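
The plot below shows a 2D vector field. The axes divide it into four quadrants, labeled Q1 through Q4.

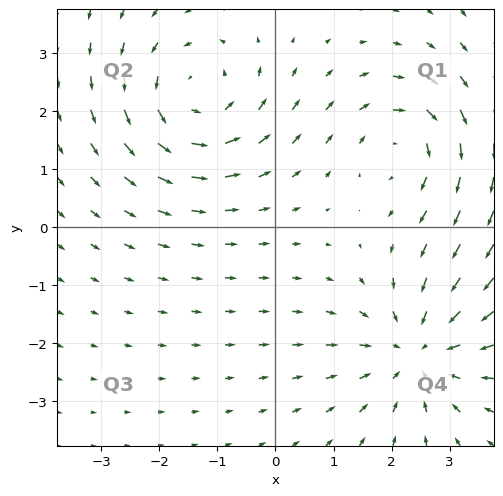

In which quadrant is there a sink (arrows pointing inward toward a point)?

Q4

The sink sits at approximately (2.5, -2.1), which lies in quadrant Q4. The divergence there is about -4, negative as expected for a sink.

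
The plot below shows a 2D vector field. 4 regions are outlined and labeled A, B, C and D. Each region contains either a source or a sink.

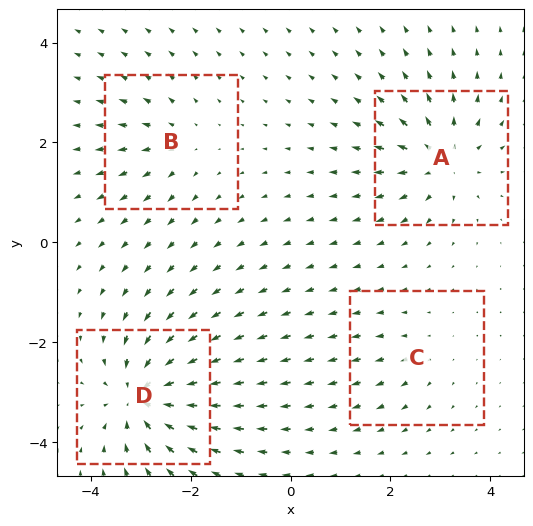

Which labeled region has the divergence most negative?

Divergence at each region's feature centre — A: about +6, B: about +4, C: about +2, D: about -8. Region D is most negative.

D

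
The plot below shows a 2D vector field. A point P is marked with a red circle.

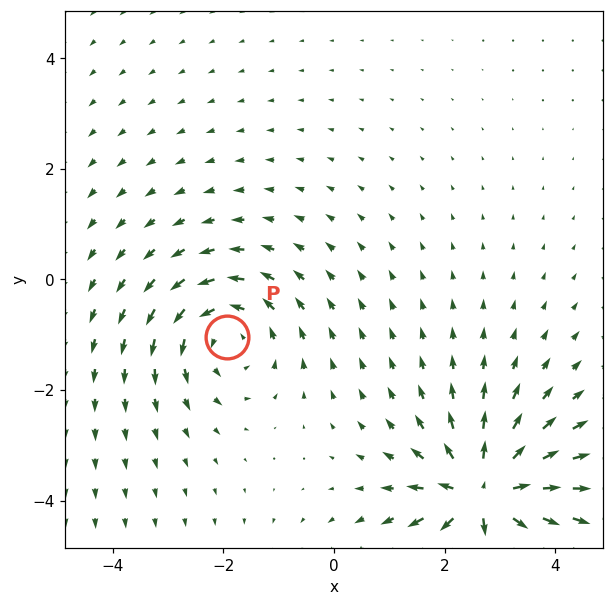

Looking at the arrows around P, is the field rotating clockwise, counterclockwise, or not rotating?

counterclockwise

Near P at (-1.9, -1.0) the arrows circulate counterclockwise. The curl (z-component) there is about +3; positive curl means counterclockwise rotation.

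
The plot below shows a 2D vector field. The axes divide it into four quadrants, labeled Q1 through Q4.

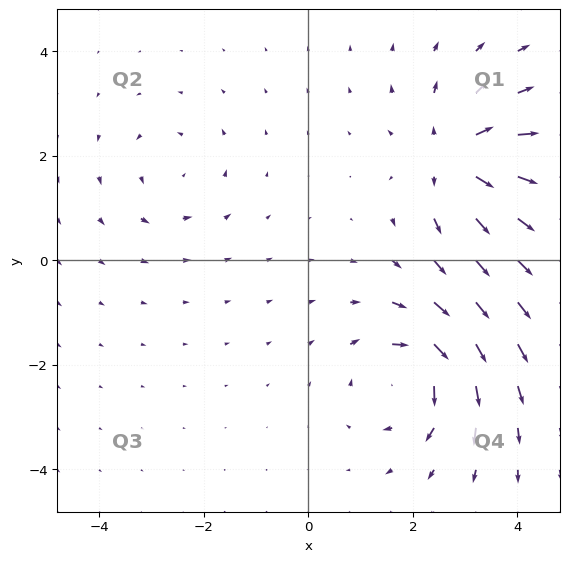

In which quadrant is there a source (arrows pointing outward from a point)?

Q1

The source sits at approximately (2.8, 2.0), which lies in quadrant Q1. The divergence there is about +5, positive as expected for a source.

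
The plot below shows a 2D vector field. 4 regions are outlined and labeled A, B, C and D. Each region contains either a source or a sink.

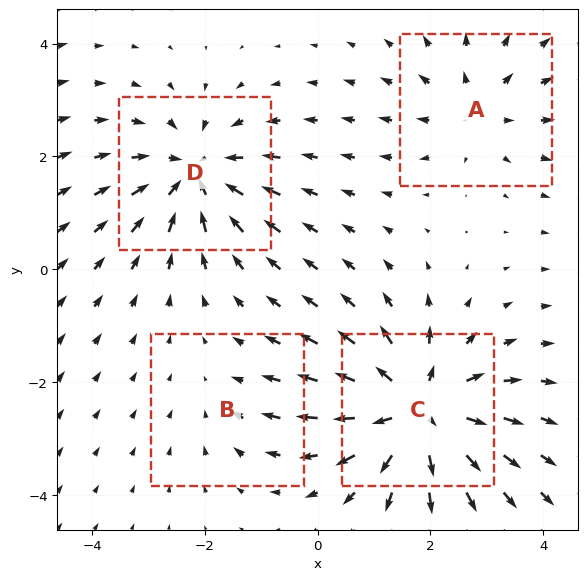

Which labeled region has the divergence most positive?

Divergence at each region's feature centre — A: about +3, B: about -2, C: about +6, D: about -5. Region C is most positive.

C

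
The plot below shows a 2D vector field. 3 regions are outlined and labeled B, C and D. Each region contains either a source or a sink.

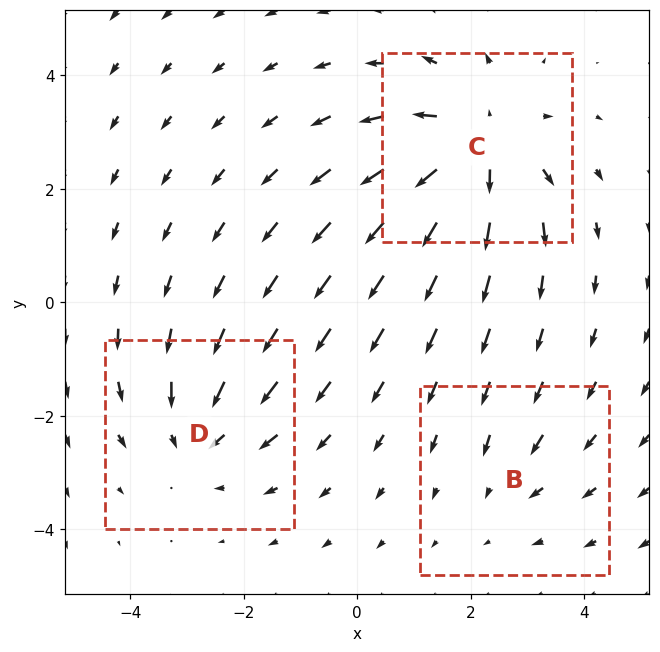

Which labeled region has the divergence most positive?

Divergence at each region's feature centre — B: about -2, C: about +4, D: about -3. Region C is most positive.

C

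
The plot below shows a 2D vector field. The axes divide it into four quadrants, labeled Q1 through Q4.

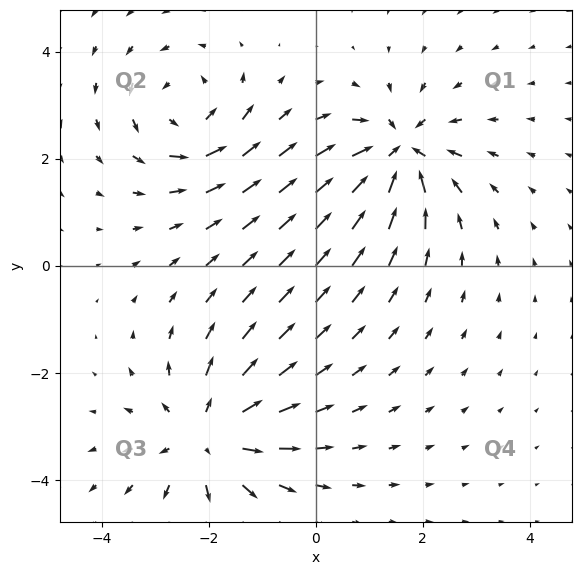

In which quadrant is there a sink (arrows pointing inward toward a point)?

The sink sits at approximately (1.6, 2.1), which lies in quadrant Q1. The divergence there is about -6, negative as expected for a sink.

Q1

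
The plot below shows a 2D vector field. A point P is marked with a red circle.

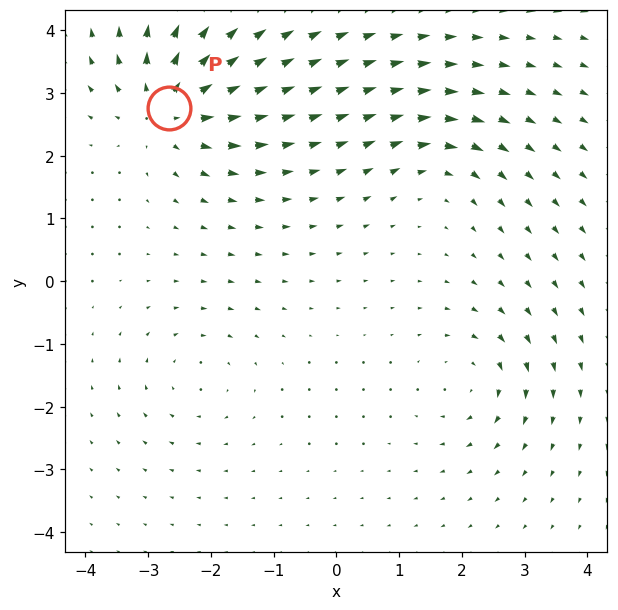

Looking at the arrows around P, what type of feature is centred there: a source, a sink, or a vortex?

At P (-2.7, 2.8) the arrows spread outward. Divergence about +6, curl ≈0 — positive divergence with near-zero curl is a source.

source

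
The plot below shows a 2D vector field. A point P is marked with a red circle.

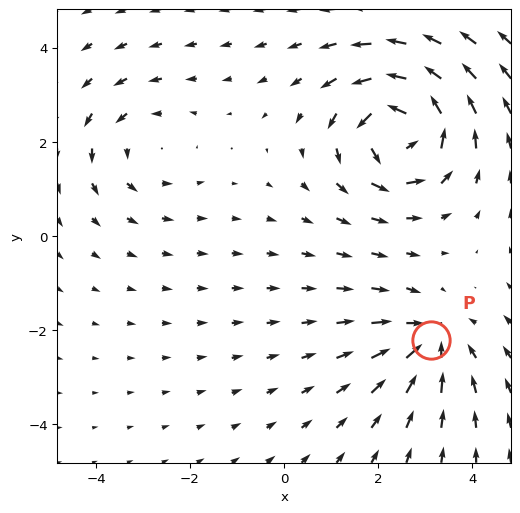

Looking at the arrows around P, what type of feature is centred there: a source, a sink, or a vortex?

sink

At P (3.1, -2.2) the arrows converge inward. Divergence about -3, curl ≈0 — negative divergence with near-zero curl is a sink.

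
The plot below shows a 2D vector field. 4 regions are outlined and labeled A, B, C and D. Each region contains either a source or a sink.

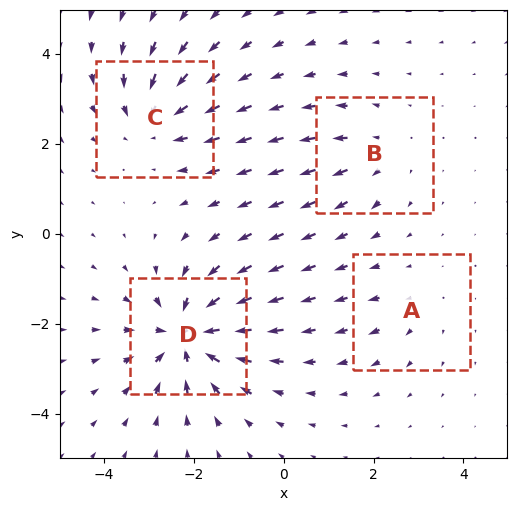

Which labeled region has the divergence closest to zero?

A

Divergence at each region's feature centre — A: about +2, B: about +3, C: about -5, D: about -7. Region A is closest to zero.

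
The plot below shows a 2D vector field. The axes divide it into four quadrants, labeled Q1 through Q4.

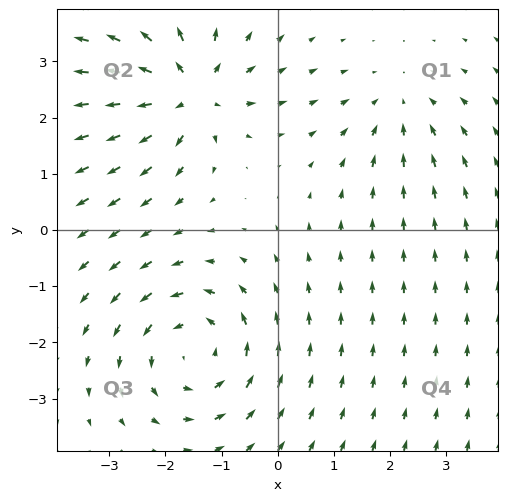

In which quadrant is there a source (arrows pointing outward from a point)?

Q2

The source sits at approximately (-1.6, 2.5), which lies in quadrant Q2. The divergence there is about +5, positive as expected for a source.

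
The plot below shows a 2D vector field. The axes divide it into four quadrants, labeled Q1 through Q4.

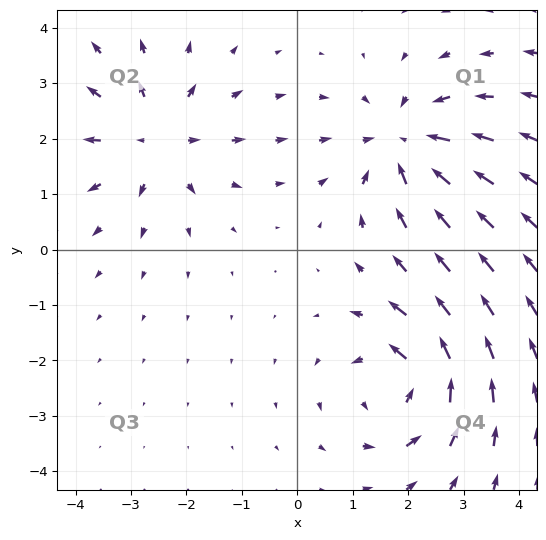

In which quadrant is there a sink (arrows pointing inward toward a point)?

The sink sits at approximately (1.9, 1.9), which lies in quadrant Q1. The divergence there is about -4, negative as expected for a sink.

Q1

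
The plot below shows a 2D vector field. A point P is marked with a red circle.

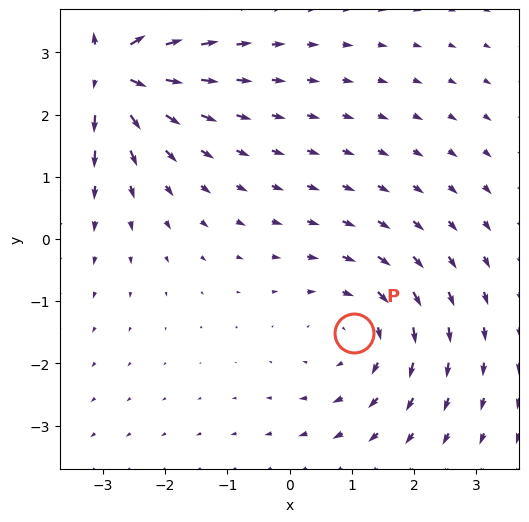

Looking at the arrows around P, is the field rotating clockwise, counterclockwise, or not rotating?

Near P at (1.0, -1.5) the arrows circulate clockwise. The curl (z-component) there is about -2; negative curl means clockwise rotation.

clockwise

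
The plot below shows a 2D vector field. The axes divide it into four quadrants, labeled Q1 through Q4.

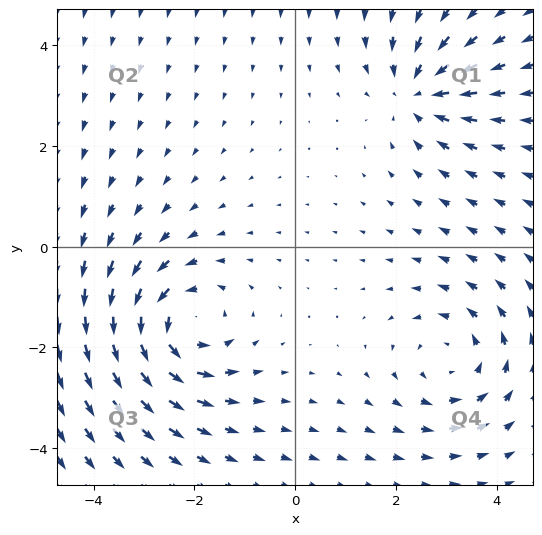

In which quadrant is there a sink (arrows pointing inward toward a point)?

Q1

The sink sits at approximately (2.5, 3.1), which lies in quadrant Q1. The divergence there is about -3, negative as expected for a sink.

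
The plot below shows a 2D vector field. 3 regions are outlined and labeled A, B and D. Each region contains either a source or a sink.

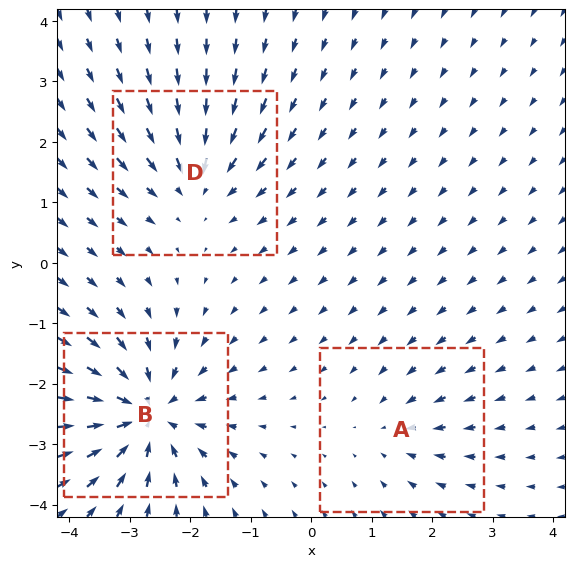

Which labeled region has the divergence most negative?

Divergence at each region's feature centre — A: about -2, B: about -5, D: about -3. Region B is most negative.

B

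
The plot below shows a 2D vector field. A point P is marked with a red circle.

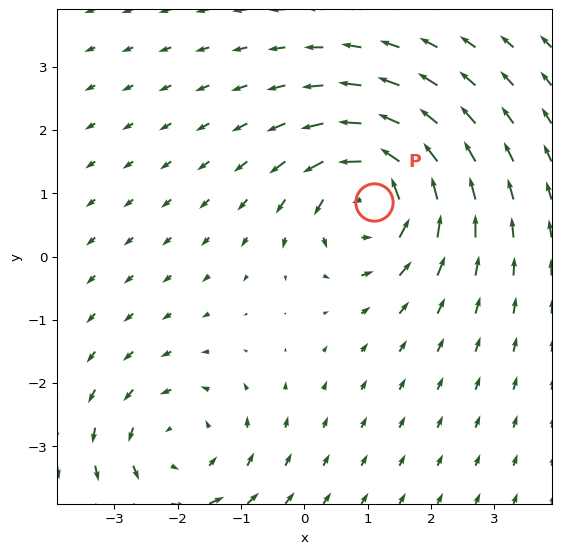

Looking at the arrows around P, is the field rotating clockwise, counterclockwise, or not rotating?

counterclockwise

Near P at (1.1, 0.9) the arrows circulate counterclockwise. The curl (z-component) there is about +6; positive curl means counterclockwise rotation.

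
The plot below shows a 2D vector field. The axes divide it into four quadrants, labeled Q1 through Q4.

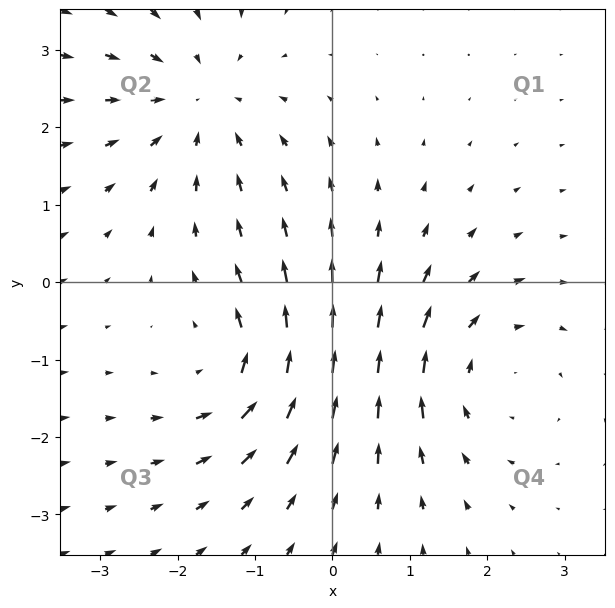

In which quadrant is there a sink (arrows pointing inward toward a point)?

Q2

The sink sits at approximately (-1.7, 2.3), which lies in quadrant Q2. The divergence there is about -3, negative as expected for a sink.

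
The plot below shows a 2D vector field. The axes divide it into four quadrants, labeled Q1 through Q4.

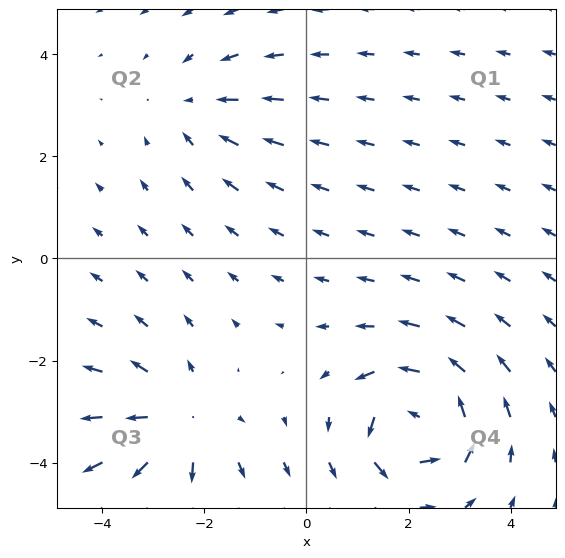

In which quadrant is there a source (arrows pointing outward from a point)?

The source sits at approximately (-2.5, -3.2), which lies in quadrant Q3. The divergence there is about +3, positive as expected for a source.

Q3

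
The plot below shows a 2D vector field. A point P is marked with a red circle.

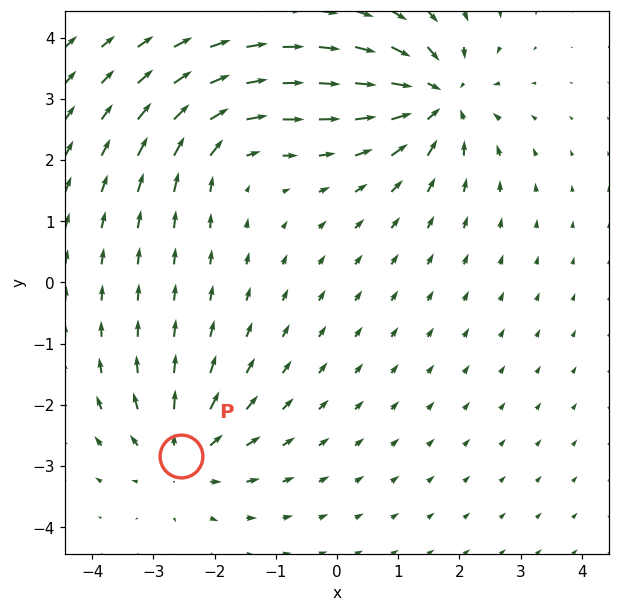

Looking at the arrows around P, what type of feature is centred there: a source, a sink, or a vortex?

At P (-2.6, -2.8) the arrows spread outward. Divergence about +4, curl ≈0 — positive divergence with near-zero curl is a source.

source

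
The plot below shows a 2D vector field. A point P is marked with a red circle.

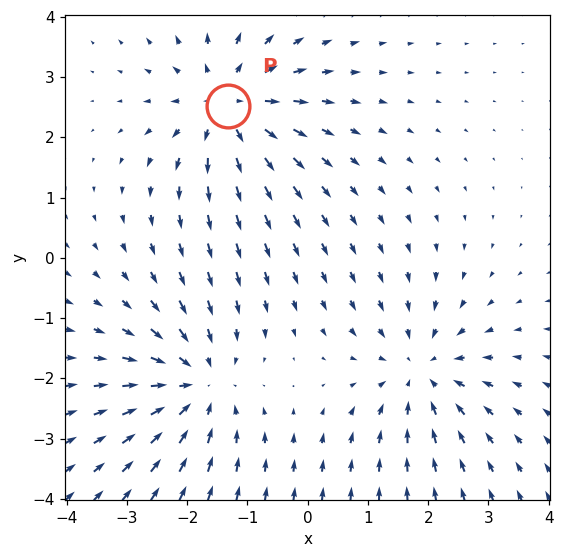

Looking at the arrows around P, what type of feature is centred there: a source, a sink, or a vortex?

At P (-1.3, 2.5) the arrows spread outward. Divergence about +6, curl ≈0 — positive divergence with near-zero curl is a source.

source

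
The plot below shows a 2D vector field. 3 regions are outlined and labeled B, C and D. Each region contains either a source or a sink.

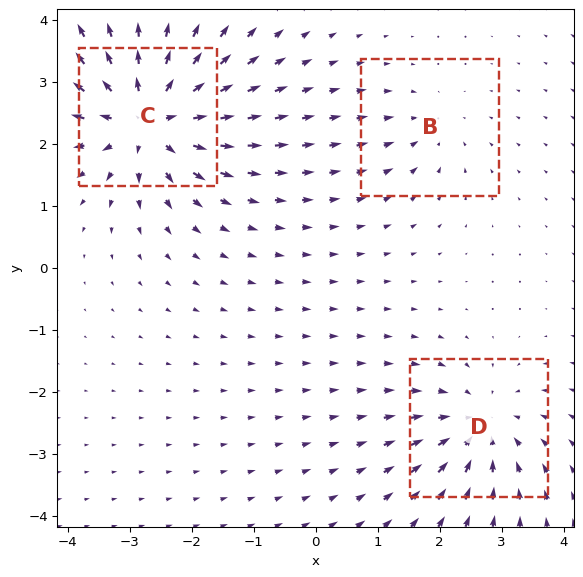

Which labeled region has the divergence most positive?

Divergence at each region's feature centre — B: about -2, C: about +6, D: about -4. Region C is most positive.

C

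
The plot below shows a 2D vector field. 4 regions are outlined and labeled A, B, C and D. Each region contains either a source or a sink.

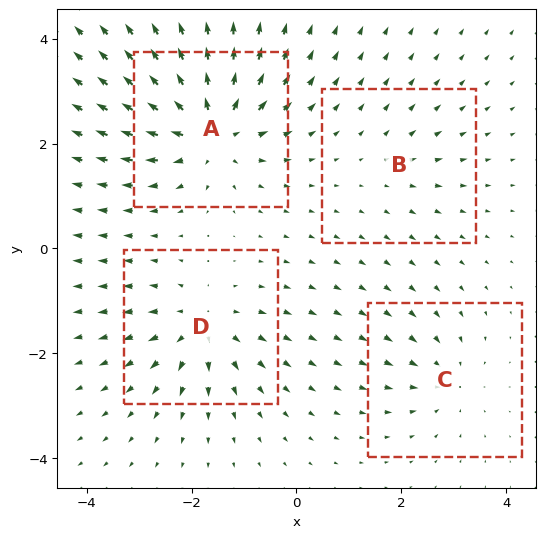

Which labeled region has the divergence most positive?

Divergence at each region's feature centre — A: about +8, B: about +2, C: about -4, D: about +5. Region A is most positive.

A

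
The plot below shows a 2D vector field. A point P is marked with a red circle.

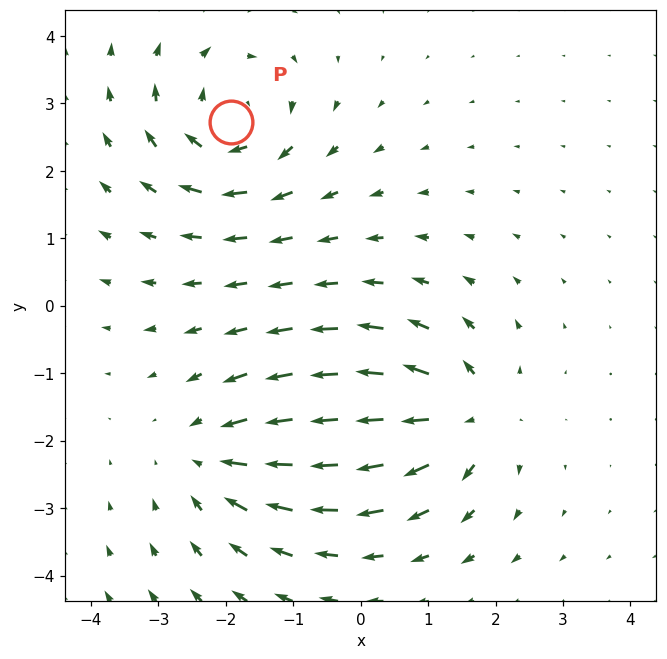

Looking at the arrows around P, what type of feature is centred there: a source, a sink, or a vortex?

At P (-1.9, 2.7) the arrows circulate clockwise. Divergence ≈0, curl about -5 — near-zero divergence with nonzero curl is a vortex.

vortex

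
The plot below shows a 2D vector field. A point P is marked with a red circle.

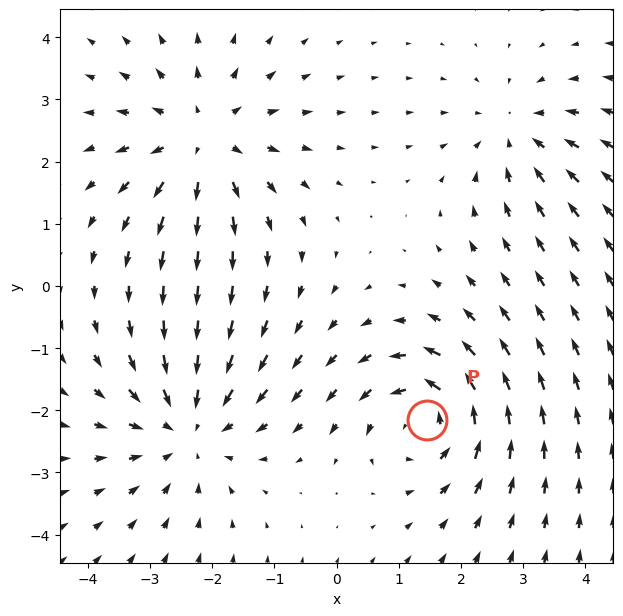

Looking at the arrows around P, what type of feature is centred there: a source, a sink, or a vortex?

At P (1.5, -2.2) the arrows circulate counterclockwise. Divergence ≈0, curl about +5 — near-zero divergence with nonzero curl is a vortex.

vortex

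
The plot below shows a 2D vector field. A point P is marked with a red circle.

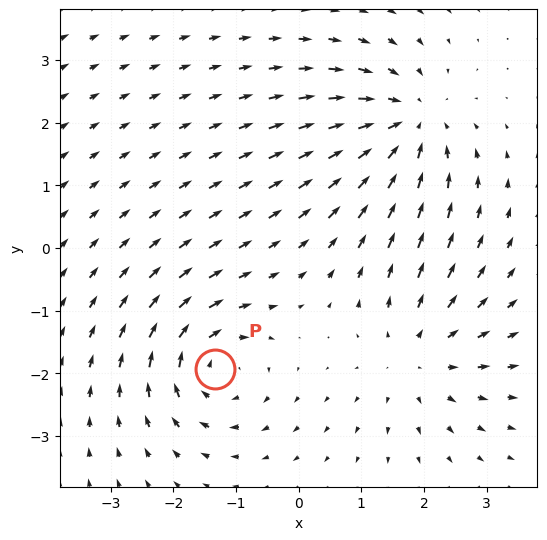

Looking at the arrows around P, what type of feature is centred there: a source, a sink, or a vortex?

vortex

At P (-1.3, -1.9) the arrows circulate clockwise. Divergence ≈0, curl about -6 — near-zero divergence with nonzero curl is a vortex.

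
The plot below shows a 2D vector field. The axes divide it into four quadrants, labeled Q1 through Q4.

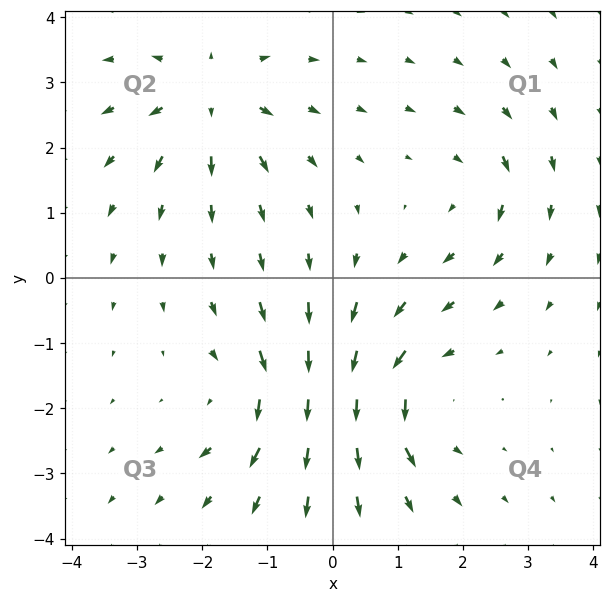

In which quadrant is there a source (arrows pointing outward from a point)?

Q2

The source sits at approximately (-1.9, 2.7), which lies in quadrant Q2. The divergence there is about +6, positive as expected for a source.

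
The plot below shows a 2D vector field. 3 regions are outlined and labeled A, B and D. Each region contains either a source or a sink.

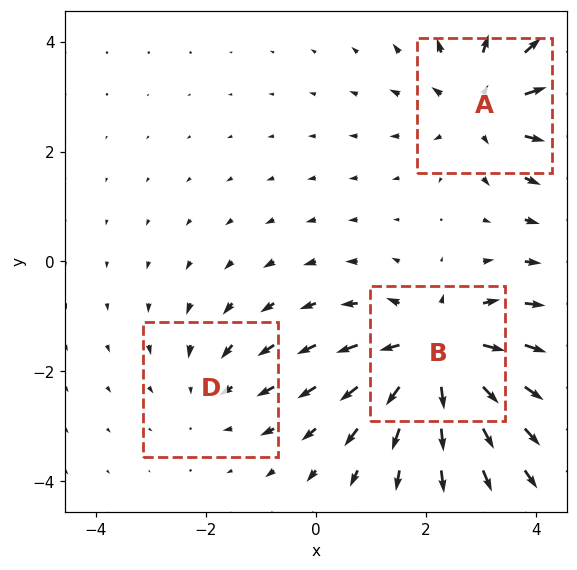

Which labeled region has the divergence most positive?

B

Divergence at each region's feature centre — A: about +3, B: about +5, D: about -2. Region B is most positive.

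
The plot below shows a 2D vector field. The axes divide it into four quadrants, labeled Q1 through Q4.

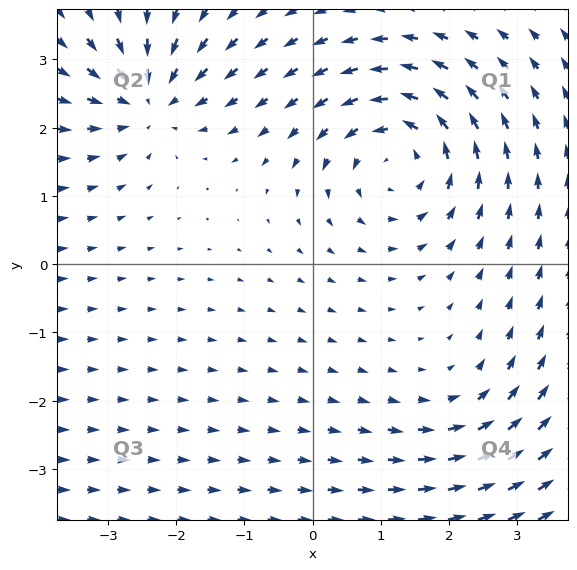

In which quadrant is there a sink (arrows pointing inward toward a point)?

Q2

The sink sits at approximately (-2.4, 2.4), which lies in quadrant Q2. The divergence there is about -5, negative as expected for a sink.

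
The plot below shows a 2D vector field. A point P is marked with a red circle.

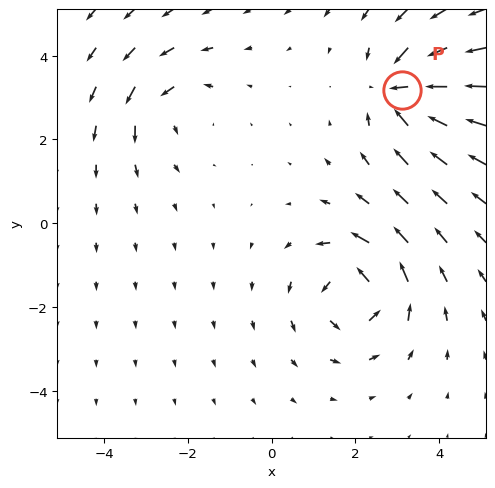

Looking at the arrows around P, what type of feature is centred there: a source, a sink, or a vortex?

At P (3.1, 3.2) the arrows converge inward. Divergence about -6, curl ≈0 — negative divergence with near-zero curl is a sink.

sink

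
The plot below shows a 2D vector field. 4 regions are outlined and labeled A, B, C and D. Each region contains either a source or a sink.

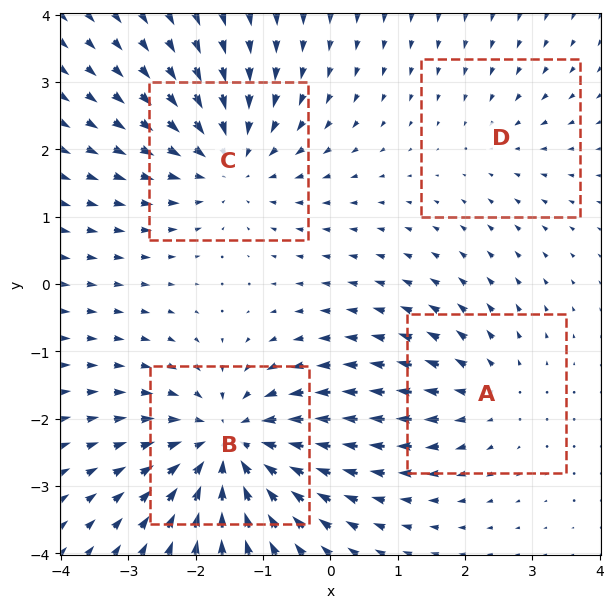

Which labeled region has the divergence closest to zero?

D

Divergence at each region's feature centre — A: about +3, B: about -6, C: about -4, D: about -2. Region D is closest to zero.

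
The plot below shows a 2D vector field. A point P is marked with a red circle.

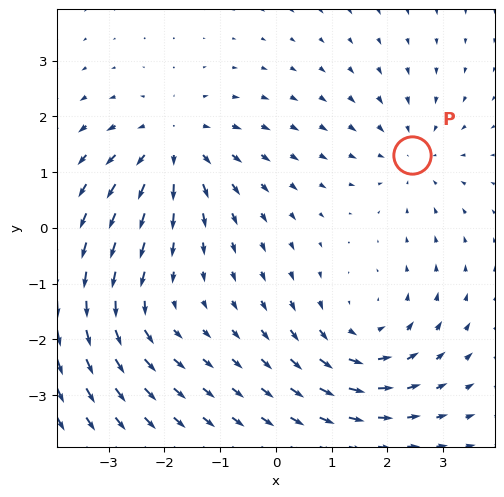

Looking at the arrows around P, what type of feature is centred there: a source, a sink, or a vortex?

At P (2.4, 1.3) the arrows converge inward. Divergence about -3, curl ≈0 — negative divergence with near-zero curl is a sink.

sink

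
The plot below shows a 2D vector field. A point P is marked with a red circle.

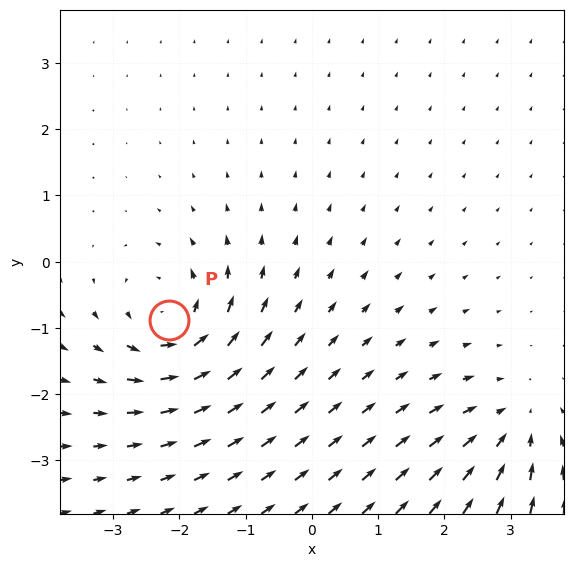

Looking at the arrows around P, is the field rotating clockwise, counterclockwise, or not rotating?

counterclockwise

Near P at (-2.2, -0.9) the arrows circulate counterclockwise. The curl (z-component) there is about +5; positive curl means counterclockwise rotation.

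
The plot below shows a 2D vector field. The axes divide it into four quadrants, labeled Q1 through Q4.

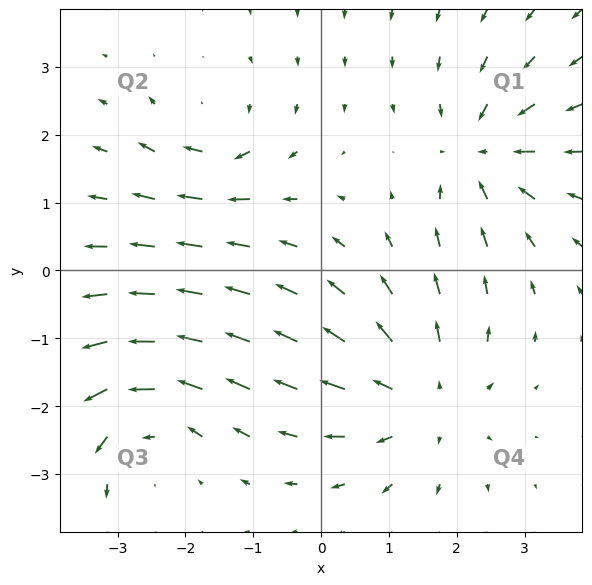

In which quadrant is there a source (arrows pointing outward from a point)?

The source sits at approximately (1.5, -1.9), which lies in quadrant Q4. The divergence there is about +4, positive as expected for a source.

Q4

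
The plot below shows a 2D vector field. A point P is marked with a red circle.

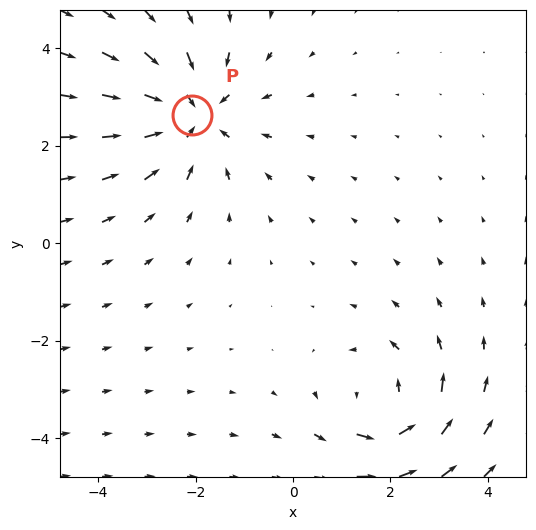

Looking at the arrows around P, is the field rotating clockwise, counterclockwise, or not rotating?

Near P at (-2.1, 2.6) the arrows show no circulation. The curl there is ≈0.

not rotating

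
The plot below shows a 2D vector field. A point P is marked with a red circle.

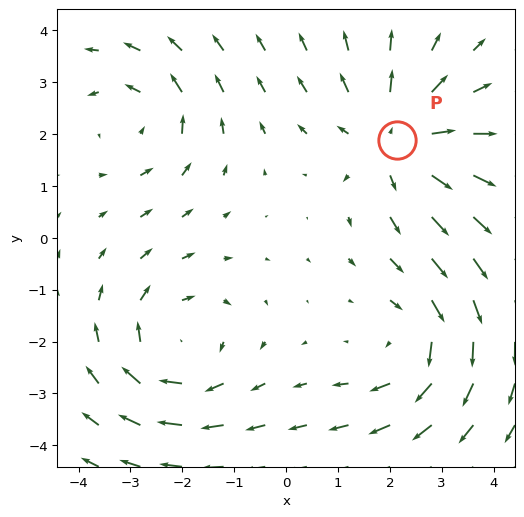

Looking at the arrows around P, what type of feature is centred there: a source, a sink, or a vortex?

source

At P (2.1, 1.9) the arrows spread outward. Divergence about +3, curl ≈0 — positive divergence with near-zero curl is a source.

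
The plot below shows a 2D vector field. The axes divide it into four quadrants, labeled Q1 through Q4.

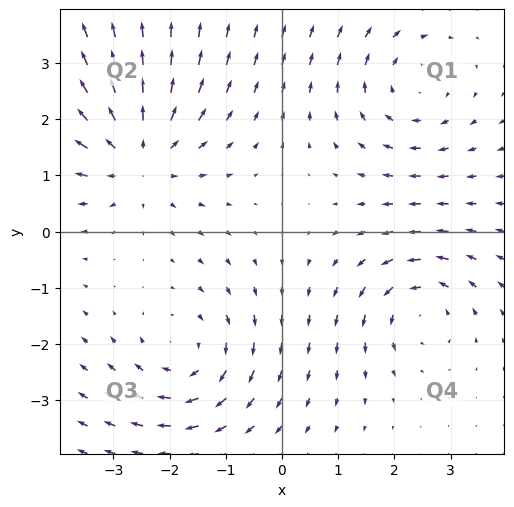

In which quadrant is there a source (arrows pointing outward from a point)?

The source sits at approximately (-2.6, 1.4), which lies in quadrant Q2. The divergence there is about +4, positive as expected for a source.

Q2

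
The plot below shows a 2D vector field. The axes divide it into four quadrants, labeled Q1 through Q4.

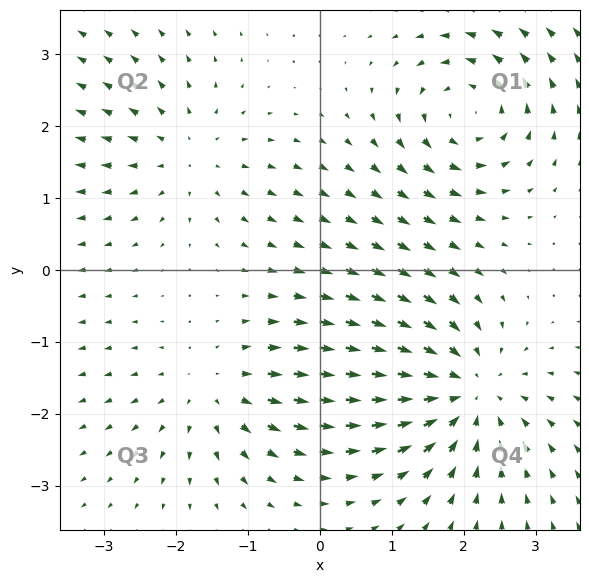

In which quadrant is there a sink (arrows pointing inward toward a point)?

The sink sits at approximately (2.0, -1.7), which lies in quadrant Q4. The divergence there is about -4, negative as expected for a sink.

Q4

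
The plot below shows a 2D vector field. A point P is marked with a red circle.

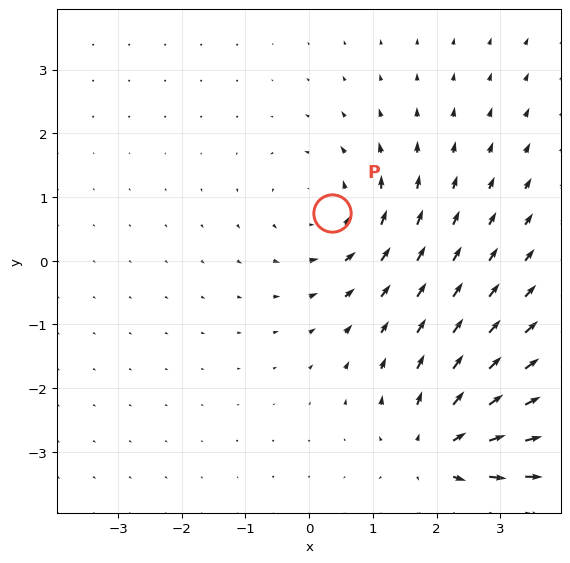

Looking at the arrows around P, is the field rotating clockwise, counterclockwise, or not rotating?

counterclockwise

Near P at (0.4, 0.8) the arrows circulate counterclockwise. The curl (z-component) there is about +3; positive curl means counterclockwise rotation.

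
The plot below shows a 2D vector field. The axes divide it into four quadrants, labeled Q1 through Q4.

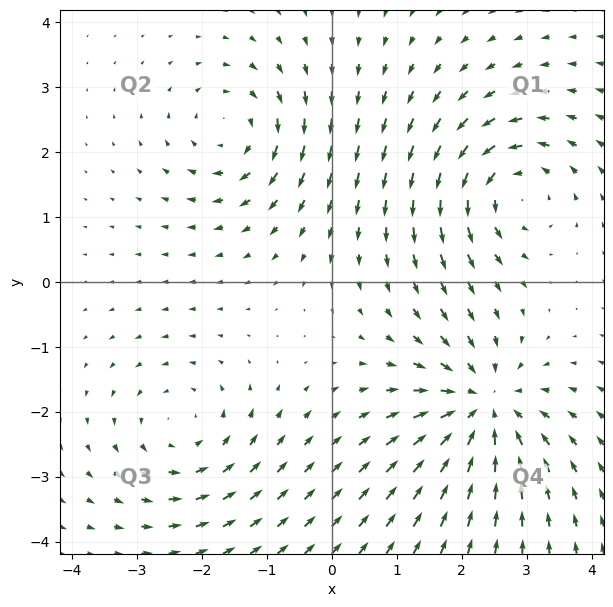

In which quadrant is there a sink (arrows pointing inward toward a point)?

Q4

The sink sits at approximately (2.3, -1.9), which lies in quadrant Q4. The divergence there is about -5, negative as expected for a sink.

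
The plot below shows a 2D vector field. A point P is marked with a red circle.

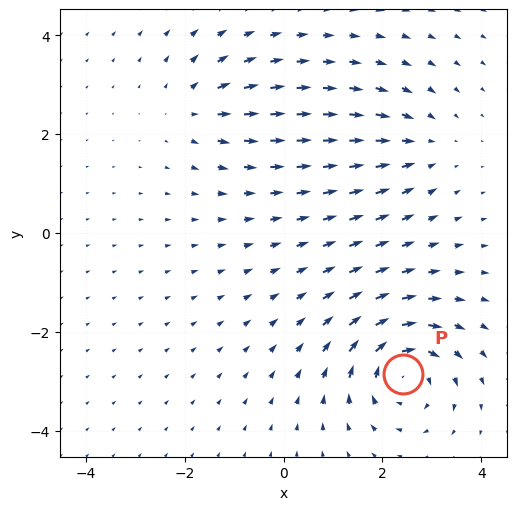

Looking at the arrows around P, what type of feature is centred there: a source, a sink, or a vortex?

vortex

At P (2.4, -2.9) the arrows circulate clockwise. Divergence ≈0, curl about -6 — near-zero divergence with nonzero curl is a vortex.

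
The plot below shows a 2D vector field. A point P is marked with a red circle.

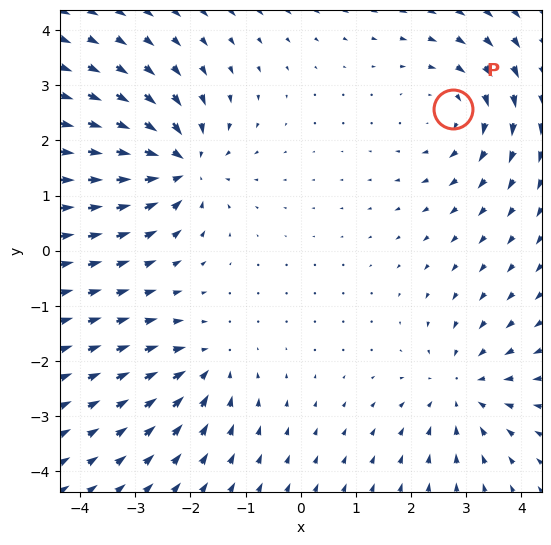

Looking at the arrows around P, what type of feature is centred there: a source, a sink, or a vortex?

vortex

At P (2.8, 2.6) the arrows circulate clockwise. Divergence ≈0, curl about -3 — near-zero divergence with nonzero curl is a vortex.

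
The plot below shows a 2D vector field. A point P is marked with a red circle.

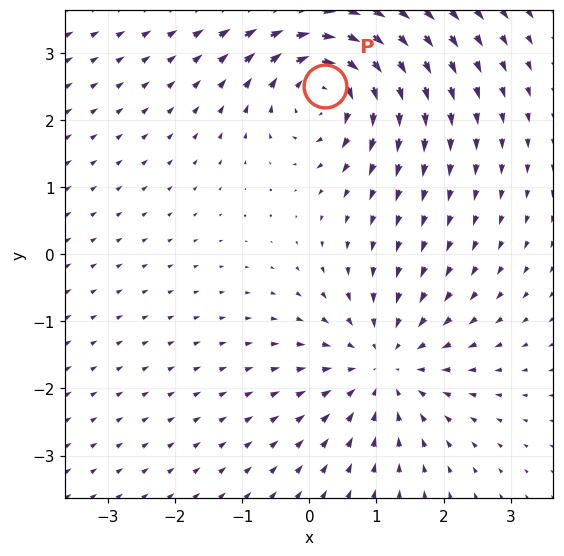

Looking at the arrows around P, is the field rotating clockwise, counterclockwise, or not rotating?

clockwise

Near P at (0.2, 2.5) the arrows circulate clockwise. The curl (z-component) there is about -4; negative curl means clockwise rotation.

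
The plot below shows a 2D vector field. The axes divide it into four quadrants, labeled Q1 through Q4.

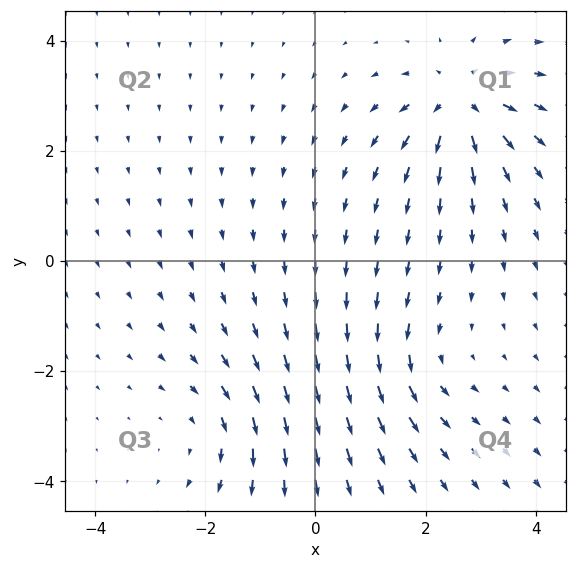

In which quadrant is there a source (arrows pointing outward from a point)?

Q1

The source sits at approximately (2.6, 2.9), which lies in quadrant Q1. The divergence there is about +5, positive as expected for a source.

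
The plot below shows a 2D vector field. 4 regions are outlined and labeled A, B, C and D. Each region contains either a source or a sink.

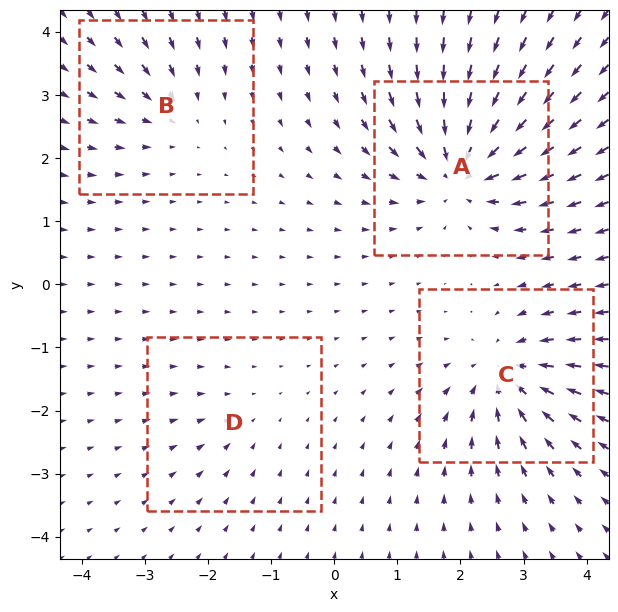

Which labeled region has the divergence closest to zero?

Divergence at each region's feature centre — A: about -8, B: about -4, C: about -6, D: about -2. Region D is closest to zero.

D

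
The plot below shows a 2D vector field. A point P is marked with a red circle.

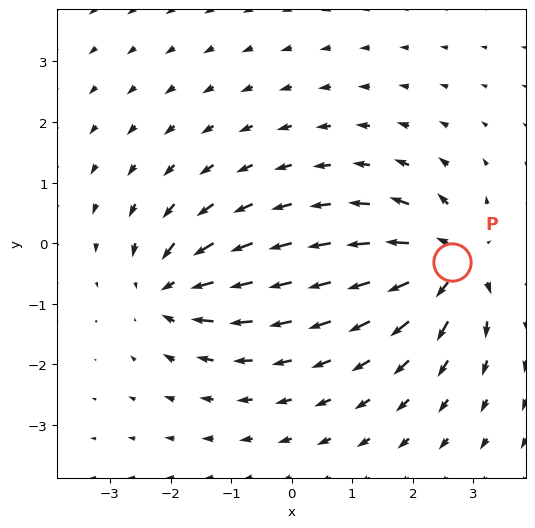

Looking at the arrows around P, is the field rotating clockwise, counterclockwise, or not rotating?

Near P at (2.6, -0.3) the arrows show no circulation. The curl there is ≈0.

not rotating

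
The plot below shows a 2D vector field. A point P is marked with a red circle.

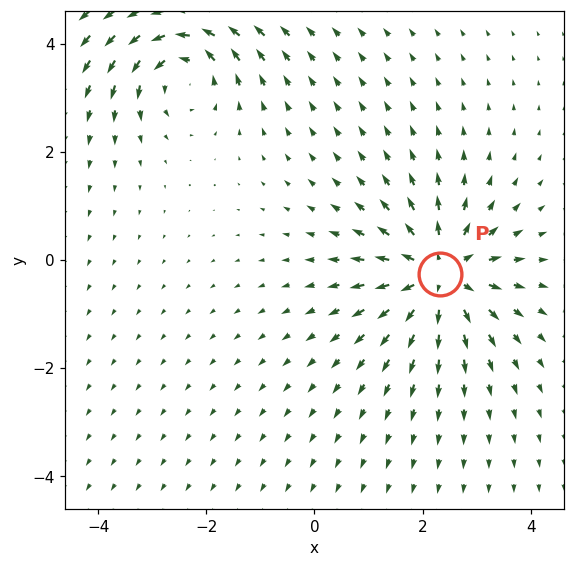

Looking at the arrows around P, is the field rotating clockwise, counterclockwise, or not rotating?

not rotating

Near P at (2.3, -0.3) the arrows show no circulation. The curl there is ≈0.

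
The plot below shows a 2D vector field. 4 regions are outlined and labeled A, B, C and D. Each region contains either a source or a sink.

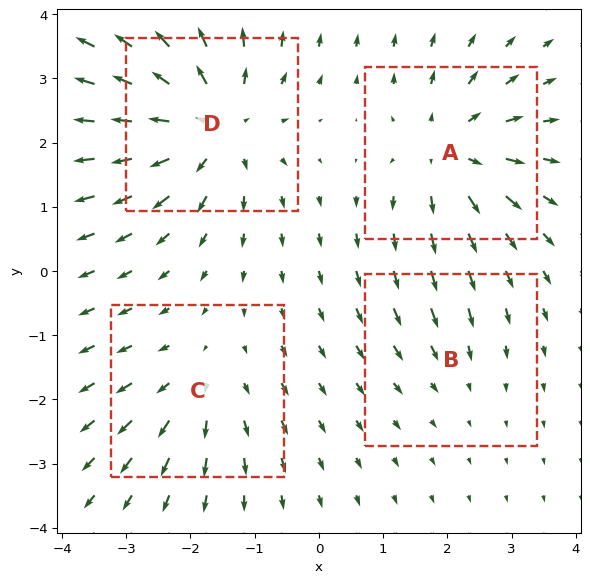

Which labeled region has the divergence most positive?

D

Divergence at each region's feature centre — A: about +5, B: about -2, C: about +3, D: about +7. Region D is most positive.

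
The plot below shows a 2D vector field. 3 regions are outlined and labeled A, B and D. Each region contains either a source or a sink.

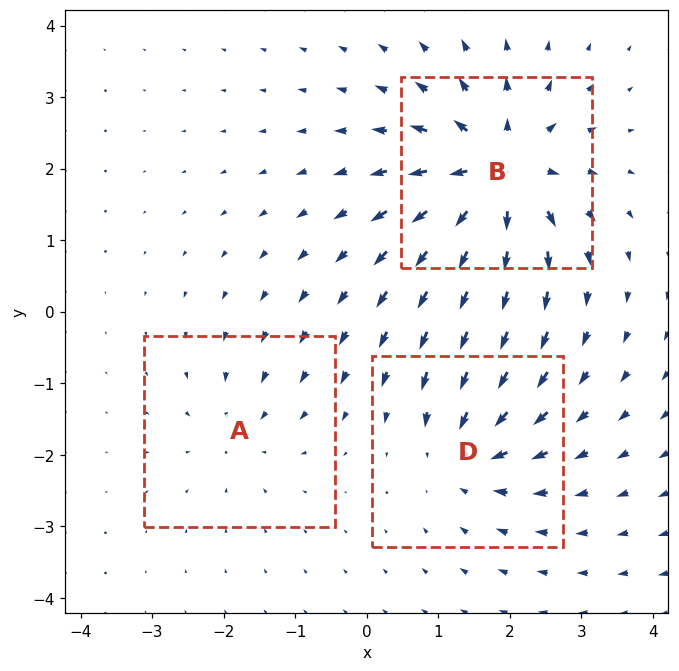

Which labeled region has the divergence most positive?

B

Divergence at each region's feature centre — A: about -3, B: about +7, D: about -4. Region B is most positive.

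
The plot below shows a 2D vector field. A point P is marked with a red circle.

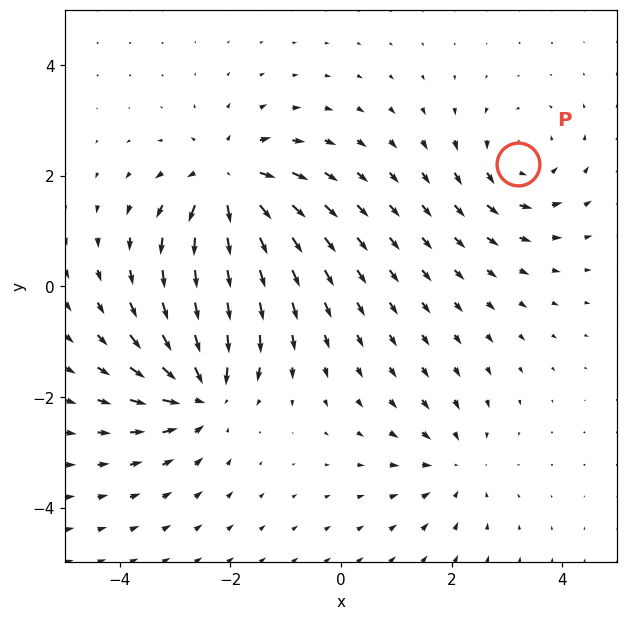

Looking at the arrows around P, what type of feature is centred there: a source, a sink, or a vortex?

vortex

At P (3.2, 2.2) the arrows circulate counterclockwise. Divergence ≈0, curl about +3 — near-zero divergence with nonzero curl is a vortex.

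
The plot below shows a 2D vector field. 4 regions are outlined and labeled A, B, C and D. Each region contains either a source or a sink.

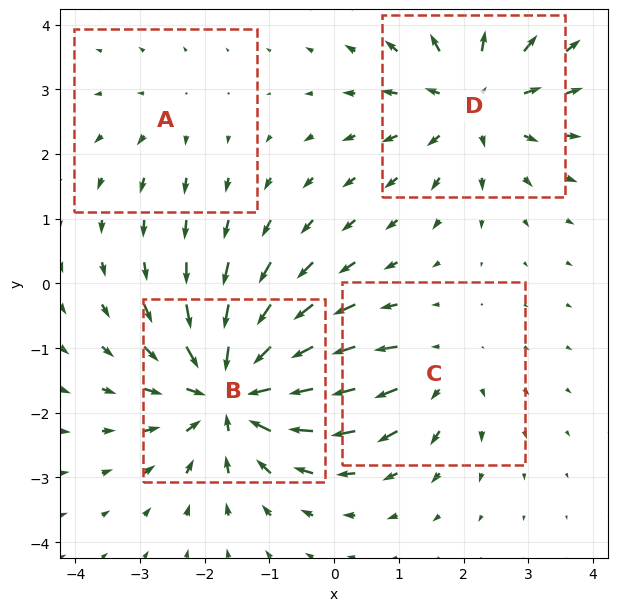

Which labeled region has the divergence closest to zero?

A

Divergence at each region's feature centre — A: about +2, B: about -7, C: about +3, D: about +5. Region A is closest to zero.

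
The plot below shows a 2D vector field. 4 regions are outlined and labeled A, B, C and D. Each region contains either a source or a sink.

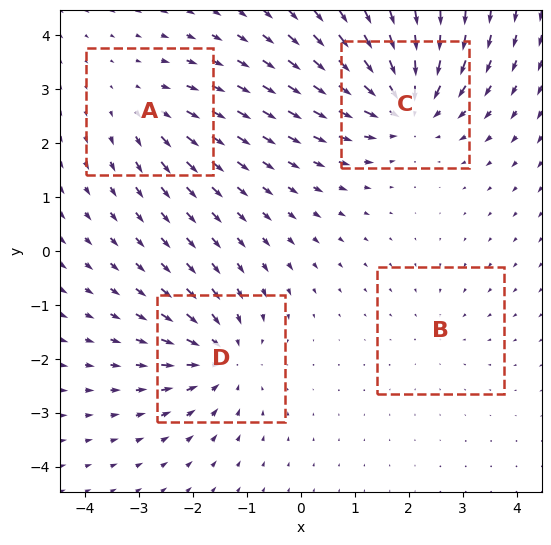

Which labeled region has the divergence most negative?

C

Divergence at each region's feature centre — A: about +3, B: about -2, C: about -7, D: about -5. Region C is most negative.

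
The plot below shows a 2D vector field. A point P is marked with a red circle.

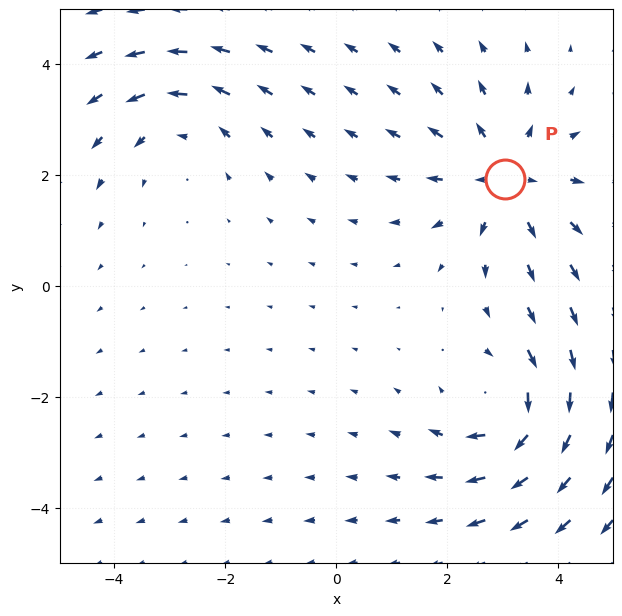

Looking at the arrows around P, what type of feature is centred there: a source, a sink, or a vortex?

source

At P (3.0, 1.9) the arrows spread outward. Divergence about +4, curl ≈0 — positive divergence with near-zero curl is a source.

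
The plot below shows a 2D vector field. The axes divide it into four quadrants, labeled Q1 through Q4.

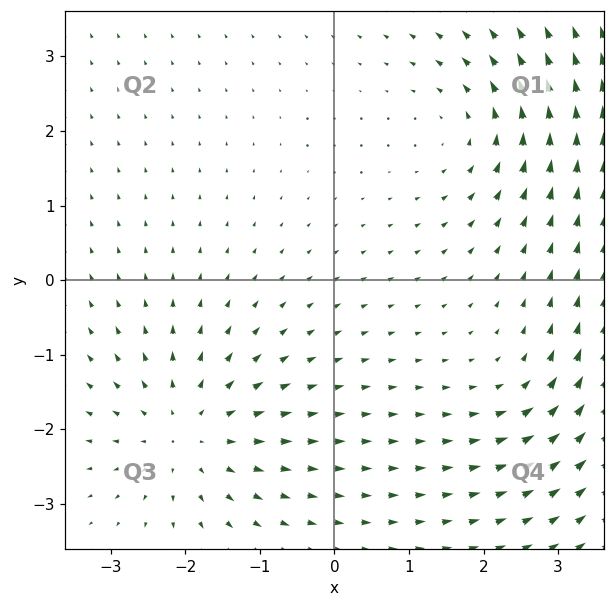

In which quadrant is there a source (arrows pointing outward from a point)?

Q3

The source sits at approximately (-1.9, -2.0), which lies in quadrant Q3. The divergence there is about +4, positive as expected for a source.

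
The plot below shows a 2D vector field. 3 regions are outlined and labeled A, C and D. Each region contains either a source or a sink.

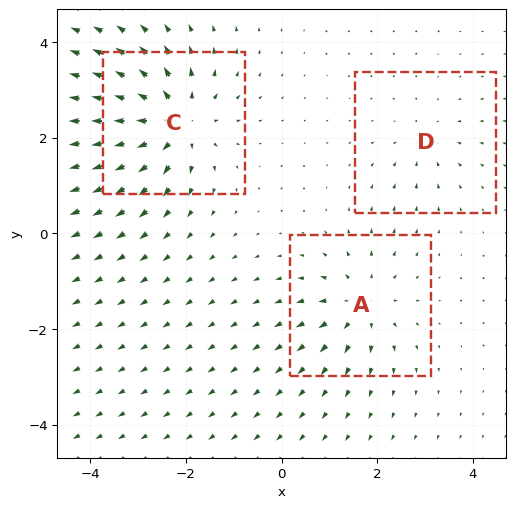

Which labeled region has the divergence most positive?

C

Divergence at each region's feature centre — A: about +4, C: about +5, D: about -2. Region C is most positive.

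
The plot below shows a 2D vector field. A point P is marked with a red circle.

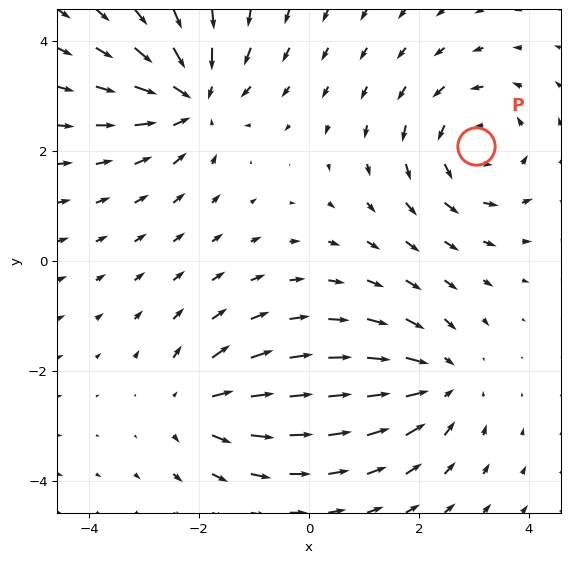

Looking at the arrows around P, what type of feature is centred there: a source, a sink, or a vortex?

vortex

At P (3.0, 2.1) the arrows circulate counterclockwise. Divergence ≈0, curl about +4 — near-zero divergence with nonzero curl is a vortex.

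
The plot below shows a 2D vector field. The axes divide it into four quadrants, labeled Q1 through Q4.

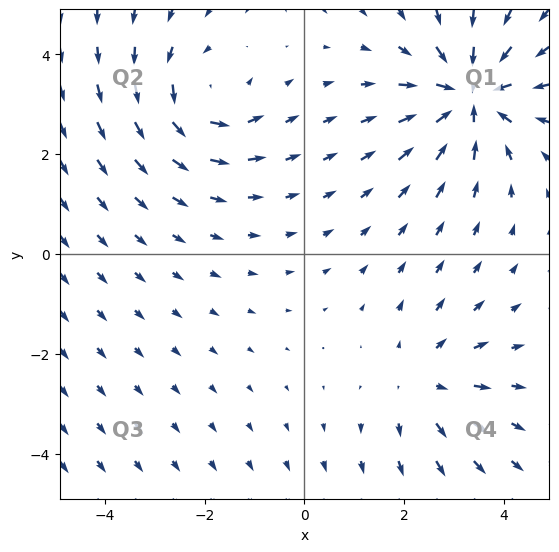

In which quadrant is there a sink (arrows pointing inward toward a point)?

Q1

The sink sits at approximately (3.3, 3.2), which lies in quadrant Q1. The divergence there is about -5, negative as expected for a sink.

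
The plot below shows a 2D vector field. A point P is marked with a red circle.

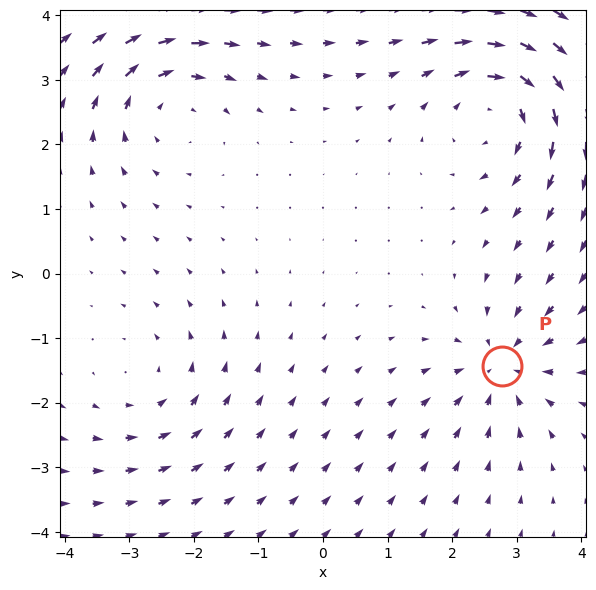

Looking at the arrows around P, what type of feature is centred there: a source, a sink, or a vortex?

sink

At P (2.8, -1.4) the arrows converge inward. Divergence about -4, curl ≈0 — negative divergence with near-zero curl is a sink.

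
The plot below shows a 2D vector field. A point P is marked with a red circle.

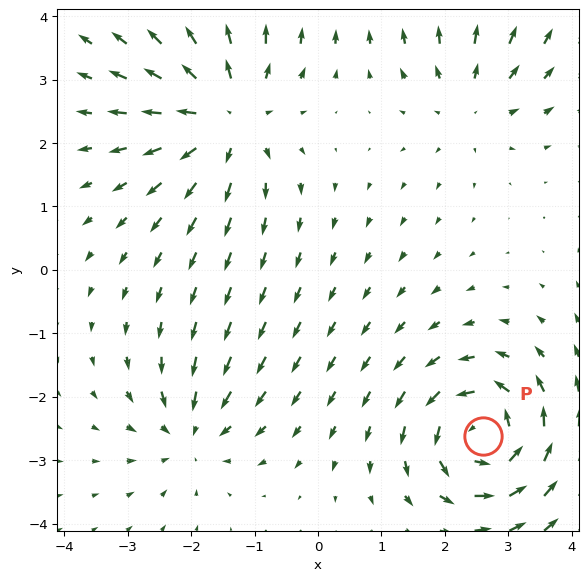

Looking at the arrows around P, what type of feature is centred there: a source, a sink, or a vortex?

At P (2.6, -2.6) the arrows circulate counterclockwise. Divergence ≈0, curl about +7 — near-zero divergence with nonzero curl is a vortex.

vortex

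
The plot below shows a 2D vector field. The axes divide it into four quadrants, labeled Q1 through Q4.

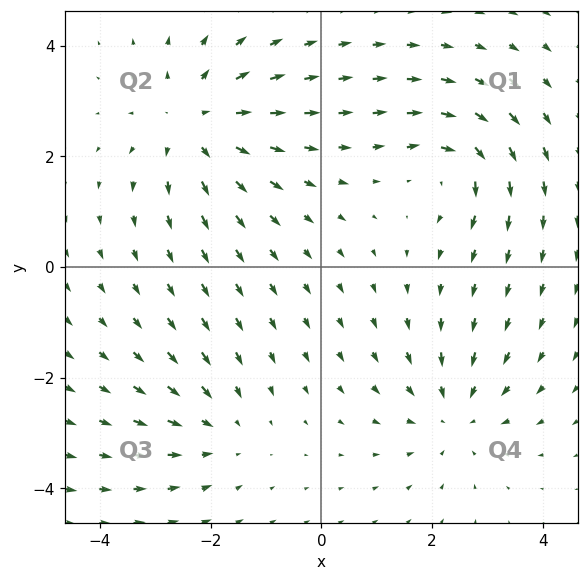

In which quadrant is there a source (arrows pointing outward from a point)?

Q2

The source sits at approximately (-2.3, 2.6), which lies in quadrant Q2. The divergence there is about +4, positive as expected for a source.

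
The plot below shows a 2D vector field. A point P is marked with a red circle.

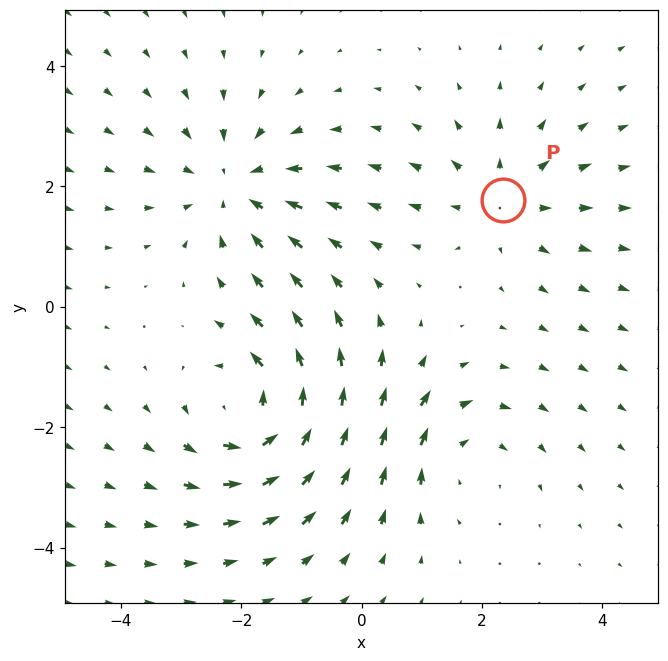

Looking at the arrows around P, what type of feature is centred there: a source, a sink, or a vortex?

source

At P (2.4, 1.8) the arrows spread outward. Divergence about +2, curl ≈0 — positive divergence with near-zero curl is a source.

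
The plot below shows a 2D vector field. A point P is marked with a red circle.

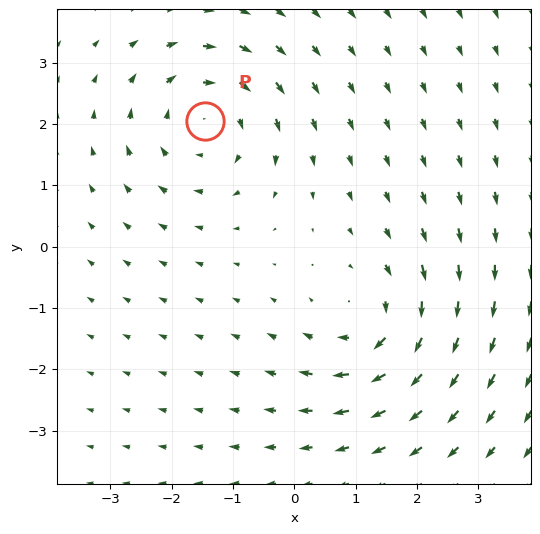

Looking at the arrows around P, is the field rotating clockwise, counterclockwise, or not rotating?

Near P at (-1.5, 2.0) the arrows circulate clockwise. The curl (z-component) there is about -3; negative curl means clockwise rotation.

clockwise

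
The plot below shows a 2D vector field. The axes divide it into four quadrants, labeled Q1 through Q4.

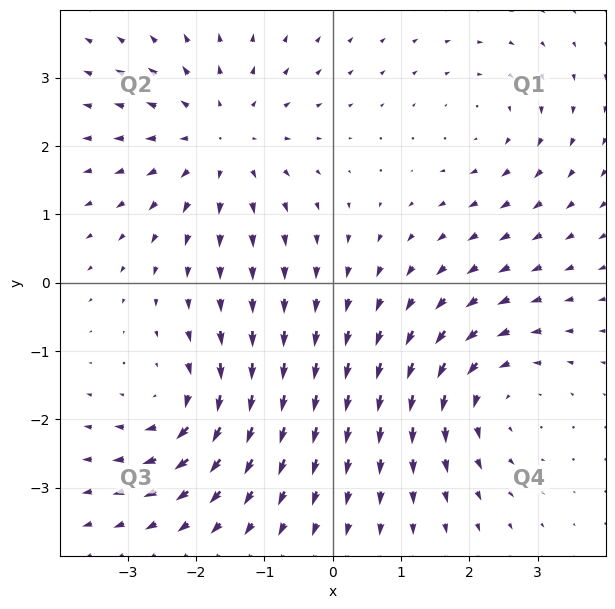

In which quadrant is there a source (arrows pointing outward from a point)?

Q2

The source sits at approximately (-1.6, 2.1), which lies in quadrant Q2. The divergence there is about +4, positive as expected for a source.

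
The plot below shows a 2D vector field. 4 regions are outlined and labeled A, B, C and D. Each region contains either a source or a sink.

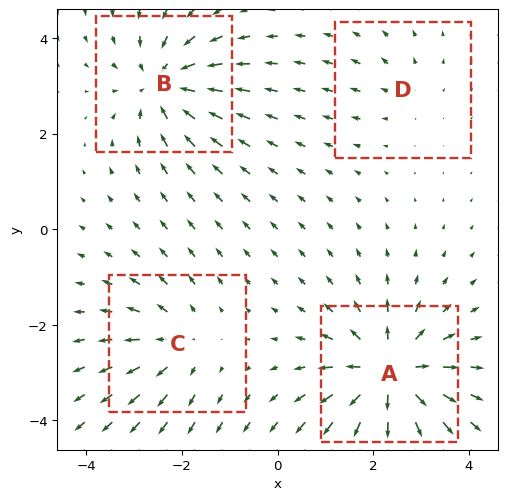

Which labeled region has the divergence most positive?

Divergence at each region's feature centre — A: about +7, B: about -6, C: about +4, D: about +2. Region A is most positive.

A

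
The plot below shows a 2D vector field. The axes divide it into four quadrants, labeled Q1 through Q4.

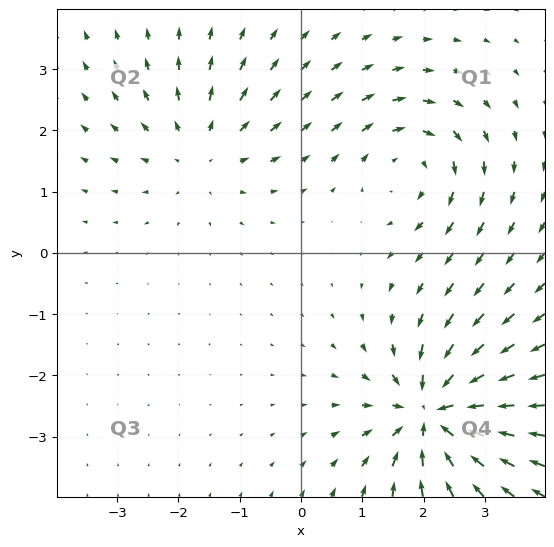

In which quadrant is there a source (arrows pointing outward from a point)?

The source sits at approximately (-1.6, 1.7), which lies in quadrant Q2. The divergence there is about +3, positive as expected for a source.

Q2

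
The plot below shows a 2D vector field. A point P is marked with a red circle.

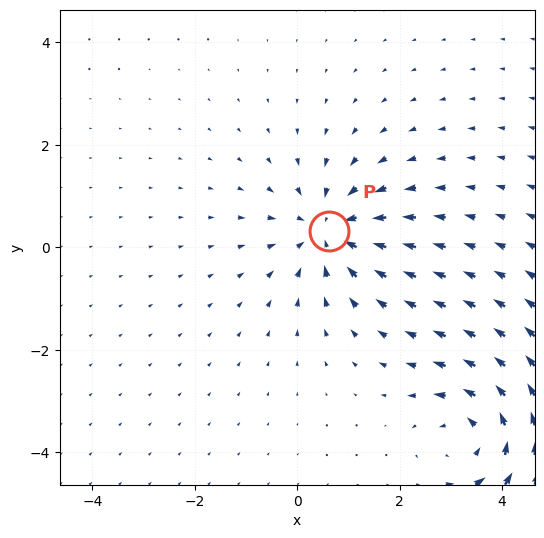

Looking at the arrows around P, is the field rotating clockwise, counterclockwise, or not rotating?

not rotating

Near P at (0.6, 0.3) the arrows show no circulation. The curl there is ≈0.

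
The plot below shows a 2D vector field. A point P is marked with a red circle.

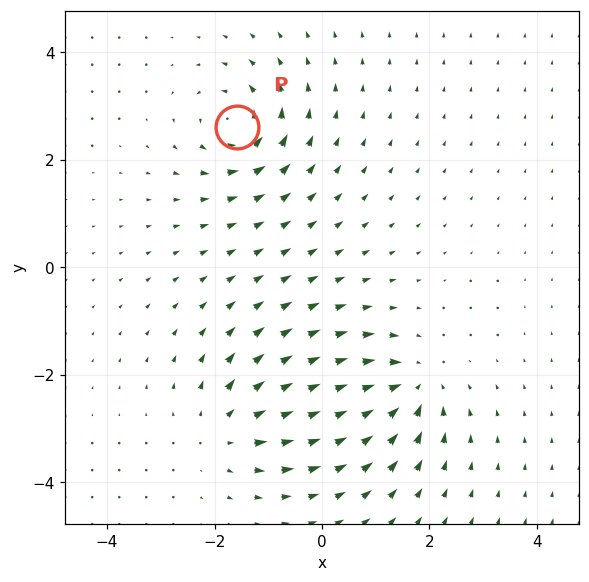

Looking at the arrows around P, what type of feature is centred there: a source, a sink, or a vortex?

vortex

At P (-1.6, 2.6) the arrows circulate counterclockwise. Divergence ≈0, curl about +7 — near-zero divergence with nonzero curl is a vortex.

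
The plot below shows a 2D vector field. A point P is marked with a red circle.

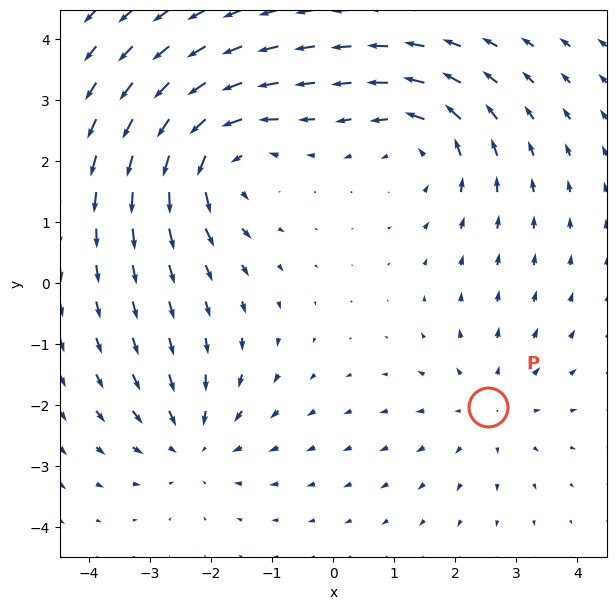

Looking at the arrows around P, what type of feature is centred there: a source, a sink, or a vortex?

source

At P (2.5, -2.0) the arrows spread outward. Divergence about +3, curl ≈0 — positive divergence with near-zero curl is a source.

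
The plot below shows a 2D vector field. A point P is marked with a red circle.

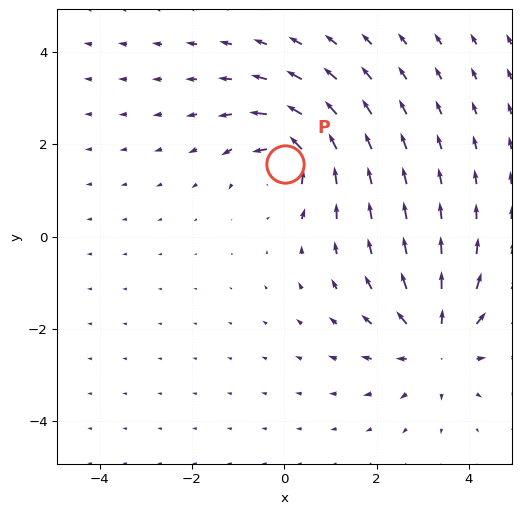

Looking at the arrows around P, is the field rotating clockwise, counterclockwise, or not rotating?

Near P at (0.0, 1.6) the arrows circulate counterclockwise. The curl (z-component) there is about +6; positive curl means counterclockwise rotation.

counterclockwise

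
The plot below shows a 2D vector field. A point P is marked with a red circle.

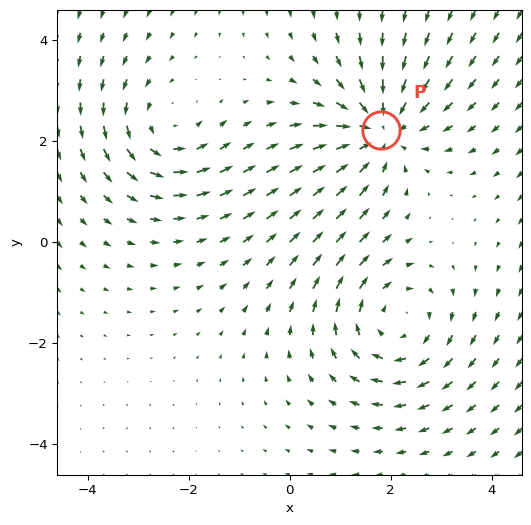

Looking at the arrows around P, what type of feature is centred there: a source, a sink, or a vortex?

sink

At P (1.8, 2.2) the arrows converge inward. Divergence about -4, curl ≈0 — negative divergence with near-zero curl is a sink.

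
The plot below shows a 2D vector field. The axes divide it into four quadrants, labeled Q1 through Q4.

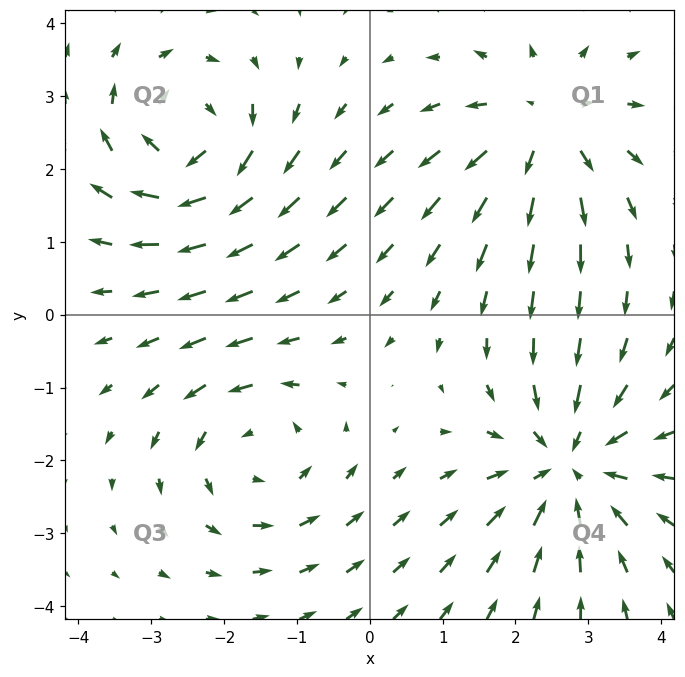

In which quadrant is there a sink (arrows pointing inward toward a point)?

Q4

The sink sits at approximately (2.7, -2.1), which lies in quadrant Q4. The divergence there is about -5, negative as expected for a sink.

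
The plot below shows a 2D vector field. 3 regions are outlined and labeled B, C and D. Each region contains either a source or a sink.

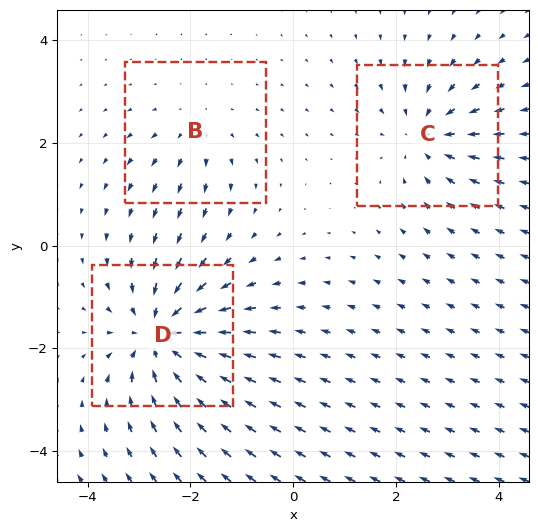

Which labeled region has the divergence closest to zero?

Divergence at each region's feature centre — B: about +2, C: about -3, D: about -5. Region B is closest to zero.

B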